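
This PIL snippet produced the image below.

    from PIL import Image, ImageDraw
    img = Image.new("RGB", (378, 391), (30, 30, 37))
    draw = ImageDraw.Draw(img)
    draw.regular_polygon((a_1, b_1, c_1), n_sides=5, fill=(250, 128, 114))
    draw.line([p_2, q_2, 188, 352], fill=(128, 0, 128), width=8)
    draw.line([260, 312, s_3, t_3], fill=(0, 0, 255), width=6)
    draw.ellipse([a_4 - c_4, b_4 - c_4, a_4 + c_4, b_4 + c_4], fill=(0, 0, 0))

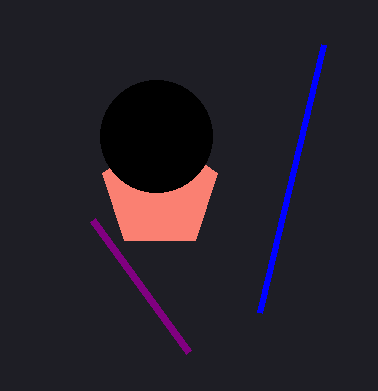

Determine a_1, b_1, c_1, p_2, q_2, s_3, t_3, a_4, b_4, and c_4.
a_1 = 160, b_1 = 192, c_1 = 60, p_2 = 92, q_2 = 220, s_3 = 324, t_3 = 44, a_4 = 156, b_4 = 136, c_4 = 56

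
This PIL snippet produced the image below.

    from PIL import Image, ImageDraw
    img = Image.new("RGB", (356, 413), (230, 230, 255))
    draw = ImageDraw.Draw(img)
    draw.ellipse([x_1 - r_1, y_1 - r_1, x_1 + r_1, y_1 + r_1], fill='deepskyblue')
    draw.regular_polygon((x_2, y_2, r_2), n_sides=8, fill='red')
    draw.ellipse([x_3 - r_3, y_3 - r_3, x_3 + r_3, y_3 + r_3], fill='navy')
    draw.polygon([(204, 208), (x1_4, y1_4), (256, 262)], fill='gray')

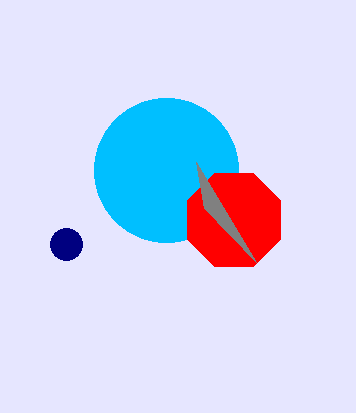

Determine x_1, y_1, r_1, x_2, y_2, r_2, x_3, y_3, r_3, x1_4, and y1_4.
x_1 = 166
y_1 = 170
r_1 = 72
x_2 = 234
y_2 = 220
r_2 = 50
x_3 = 66
y_3 = 244
r_3 = 16
x1_4 = 196
y1_4 = 162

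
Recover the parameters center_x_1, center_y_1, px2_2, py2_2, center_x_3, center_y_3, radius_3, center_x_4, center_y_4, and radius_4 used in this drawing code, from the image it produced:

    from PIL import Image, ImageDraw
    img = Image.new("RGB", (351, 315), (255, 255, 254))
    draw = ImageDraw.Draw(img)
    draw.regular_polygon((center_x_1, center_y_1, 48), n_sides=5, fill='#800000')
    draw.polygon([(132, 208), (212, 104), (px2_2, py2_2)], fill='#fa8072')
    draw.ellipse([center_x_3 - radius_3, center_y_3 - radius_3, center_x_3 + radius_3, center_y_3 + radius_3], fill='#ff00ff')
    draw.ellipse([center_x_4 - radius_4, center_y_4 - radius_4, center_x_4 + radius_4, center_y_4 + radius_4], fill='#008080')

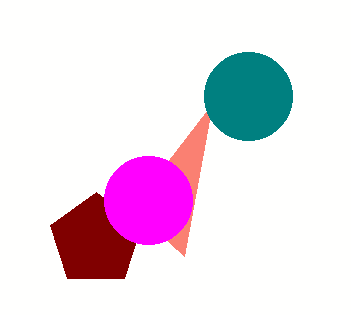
center_x_1 = 96; center_y_1 = 240; px2_2 = 184; py2_2 = 256; center_x_3 = 148; center_y_3 = 200; radius_3 = 44; center_x_4 = 248; center_y_4 = 96; radius_4 = 44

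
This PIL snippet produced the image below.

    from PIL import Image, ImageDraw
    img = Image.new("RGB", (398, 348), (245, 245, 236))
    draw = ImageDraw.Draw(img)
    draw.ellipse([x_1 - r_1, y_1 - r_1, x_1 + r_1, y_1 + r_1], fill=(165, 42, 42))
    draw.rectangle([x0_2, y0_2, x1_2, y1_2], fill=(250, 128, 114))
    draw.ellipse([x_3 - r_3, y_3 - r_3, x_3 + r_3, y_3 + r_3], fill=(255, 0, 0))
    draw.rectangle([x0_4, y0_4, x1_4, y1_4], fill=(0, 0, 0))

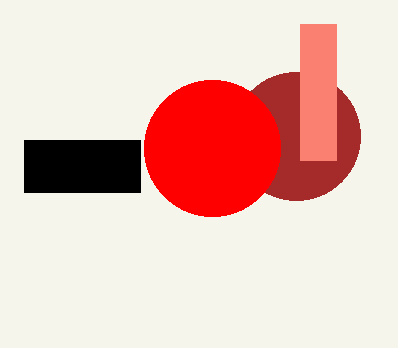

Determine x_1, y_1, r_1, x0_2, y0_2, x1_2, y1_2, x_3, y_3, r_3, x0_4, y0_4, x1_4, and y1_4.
x_1 = 296, y_1 = 136, r_1 = 64, x0_2 = 300, y0_2 = 24, x1_2 = 336, y1_2 = 160, x_3 = 212, y_3 = 148, r_3 = 68, x0_4 = 24, y0_4 = 140, x1_4 = 140, y1_4 = 192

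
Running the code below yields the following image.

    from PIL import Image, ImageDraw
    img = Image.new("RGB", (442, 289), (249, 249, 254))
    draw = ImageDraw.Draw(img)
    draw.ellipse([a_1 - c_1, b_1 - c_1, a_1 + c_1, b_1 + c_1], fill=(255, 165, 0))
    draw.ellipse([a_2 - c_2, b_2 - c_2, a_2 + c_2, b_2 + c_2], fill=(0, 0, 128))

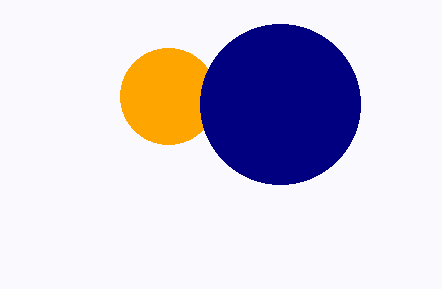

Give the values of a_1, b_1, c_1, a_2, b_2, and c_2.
a_1 = 168
b_1 = 96
c_1 = 48
a_2 = 280
b_2 = 104
c_2 = 80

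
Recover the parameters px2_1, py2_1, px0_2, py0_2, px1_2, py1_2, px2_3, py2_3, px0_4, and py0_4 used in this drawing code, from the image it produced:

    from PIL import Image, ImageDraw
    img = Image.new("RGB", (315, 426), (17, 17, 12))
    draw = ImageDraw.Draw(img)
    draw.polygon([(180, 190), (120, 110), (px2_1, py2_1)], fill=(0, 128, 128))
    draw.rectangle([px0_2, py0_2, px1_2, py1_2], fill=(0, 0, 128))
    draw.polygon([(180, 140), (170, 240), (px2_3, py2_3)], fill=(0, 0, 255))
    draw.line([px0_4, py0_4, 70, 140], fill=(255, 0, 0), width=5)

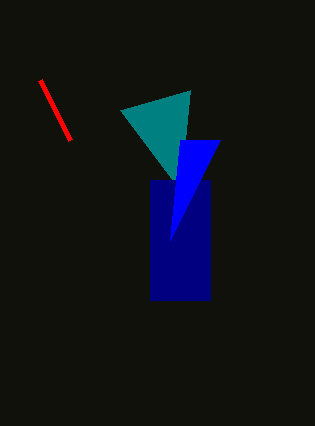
px2_1 = 190; py2_1 = 90; px0_2 = 150; py0_2 = 180; px1_2 = 210; py1_2 = 300; px2_3 = 220; py2_3 = 140; px0_4 = 40; py0_4 = 80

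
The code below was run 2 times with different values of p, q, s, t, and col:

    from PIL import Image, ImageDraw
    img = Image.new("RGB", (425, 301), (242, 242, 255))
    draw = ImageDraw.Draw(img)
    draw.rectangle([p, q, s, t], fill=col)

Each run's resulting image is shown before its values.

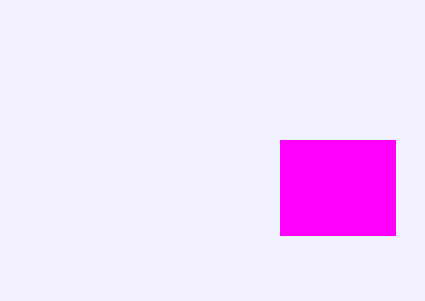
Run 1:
p = 280, q = 140, s = 395, t = 235, col = 'magenta'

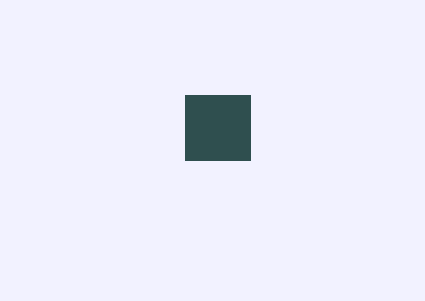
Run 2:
p = 185, q = 95, s = 250, t = 160, col = 'darkslategray'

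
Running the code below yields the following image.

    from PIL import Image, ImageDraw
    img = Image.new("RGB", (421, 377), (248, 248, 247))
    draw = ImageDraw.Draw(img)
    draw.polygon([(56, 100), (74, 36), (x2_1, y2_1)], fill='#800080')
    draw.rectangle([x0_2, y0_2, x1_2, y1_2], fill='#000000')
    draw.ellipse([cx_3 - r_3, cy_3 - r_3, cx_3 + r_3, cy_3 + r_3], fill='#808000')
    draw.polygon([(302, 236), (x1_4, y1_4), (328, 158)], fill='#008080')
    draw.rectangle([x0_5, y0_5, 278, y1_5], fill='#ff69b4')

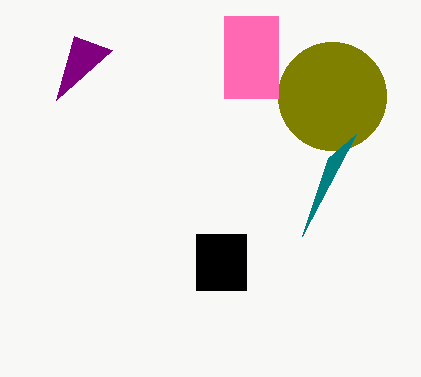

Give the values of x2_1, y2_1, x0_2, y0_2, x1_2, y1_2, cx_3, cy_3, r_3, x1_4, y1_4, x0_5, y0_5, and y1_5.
x2_1 = 112, y2_1 = 50, x0_2 = 196, y0_2 = 234, x1_2 = 246, y1_2 = 290, cx_3 = 332, cy_3 = 96, r_3 = 54, x1_4 = 356, y1_4 = 134, x0_5 = 224, y0_5 = 16, y1_5 = 98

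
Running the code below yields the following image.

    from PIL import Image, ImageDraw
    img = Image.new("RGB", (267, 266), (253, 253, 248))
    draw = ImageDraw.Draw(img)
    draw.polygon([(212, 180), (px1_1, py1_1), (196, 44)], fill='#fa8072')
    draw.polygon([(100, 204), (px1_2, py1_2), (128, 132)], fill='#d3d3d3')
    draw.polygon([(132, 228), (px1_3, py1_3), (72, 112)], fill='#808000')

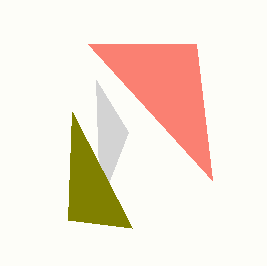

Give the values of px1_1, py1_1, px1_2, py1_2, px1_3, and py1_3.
px1_1 = 88, py1_1 = 44, px1_2 = 96, py1_2 = 80, px1_3 = 68, py1_3 = 220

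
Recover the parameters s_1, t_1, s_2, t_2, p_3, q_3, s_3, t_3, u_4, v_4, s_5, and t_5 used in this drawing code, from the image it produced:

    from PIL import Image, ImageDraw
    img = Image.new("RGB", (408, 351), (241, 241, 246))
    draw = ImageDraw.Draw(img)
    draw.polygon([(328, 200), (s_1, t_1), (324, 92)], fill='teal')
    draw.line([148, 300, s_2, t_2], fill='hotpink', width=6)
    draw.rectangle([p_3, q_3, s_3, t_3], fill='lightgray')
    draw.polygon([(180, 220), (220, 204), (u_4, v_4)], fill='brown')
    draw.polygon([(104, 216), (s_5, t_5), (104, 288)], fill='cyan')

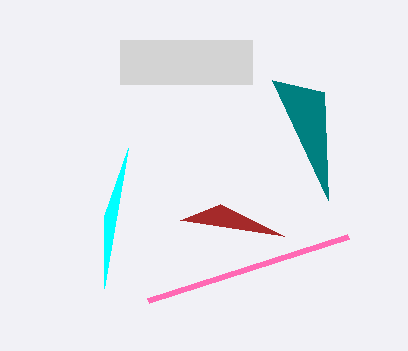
s_1 = 272, t_1 = 80, s_2 = 348, t_2 = 236, p_3 = 120, q_3 = 40, s_3 = 252, t_3 = 84, u_4 = 284, v_4 = 236, s_5 = 128, t_5 = 148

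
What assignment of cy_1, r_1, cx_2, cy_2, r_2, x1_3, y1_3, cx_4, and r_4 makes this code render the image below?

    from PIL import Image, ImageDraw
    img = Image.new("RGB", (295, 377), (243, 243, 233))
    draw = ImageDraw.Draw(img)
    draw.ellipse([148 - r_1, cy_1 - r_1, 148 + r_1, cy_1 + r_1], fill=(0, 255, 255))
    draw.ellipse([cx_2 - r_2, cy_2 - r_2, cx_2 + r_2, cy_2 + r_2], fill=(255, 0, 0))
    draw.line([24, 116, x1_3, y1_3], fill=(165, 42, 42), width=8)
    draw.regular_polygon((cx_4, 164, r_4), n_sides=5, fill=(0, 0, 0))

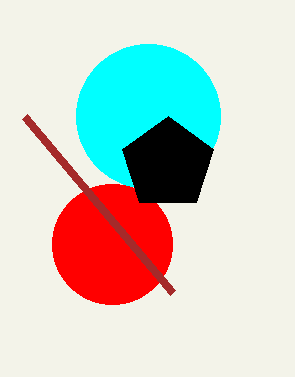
cy_1 = 116, r_1 = 72, cx_2 = 112, cy_2 = 244, r_2 = 60, x1_3 = 172, y1_3 = 292, cx_4 = 168, r_4 = 48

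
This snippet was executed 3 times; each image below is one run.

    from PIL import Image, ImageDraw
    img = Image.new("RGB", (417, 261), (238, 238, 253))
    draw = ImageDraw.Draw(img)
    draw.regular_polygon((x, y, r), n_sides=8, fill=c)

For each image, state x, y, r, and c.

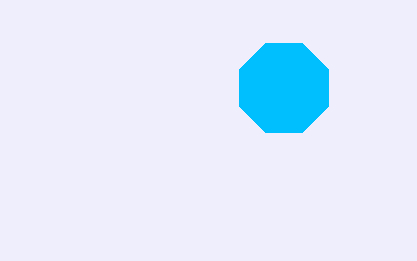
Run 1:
x = 284
y = 88
r = 48
c = 'deepskyblue'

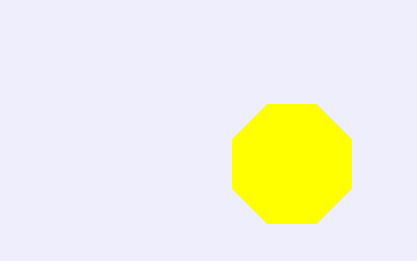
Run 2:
x = 292; y = 164; r = 64; c = 'yellow'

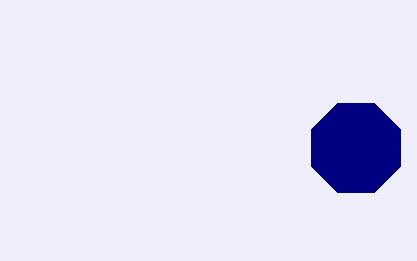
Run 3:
x = 356; y = 148; r = 48; c = 'navy'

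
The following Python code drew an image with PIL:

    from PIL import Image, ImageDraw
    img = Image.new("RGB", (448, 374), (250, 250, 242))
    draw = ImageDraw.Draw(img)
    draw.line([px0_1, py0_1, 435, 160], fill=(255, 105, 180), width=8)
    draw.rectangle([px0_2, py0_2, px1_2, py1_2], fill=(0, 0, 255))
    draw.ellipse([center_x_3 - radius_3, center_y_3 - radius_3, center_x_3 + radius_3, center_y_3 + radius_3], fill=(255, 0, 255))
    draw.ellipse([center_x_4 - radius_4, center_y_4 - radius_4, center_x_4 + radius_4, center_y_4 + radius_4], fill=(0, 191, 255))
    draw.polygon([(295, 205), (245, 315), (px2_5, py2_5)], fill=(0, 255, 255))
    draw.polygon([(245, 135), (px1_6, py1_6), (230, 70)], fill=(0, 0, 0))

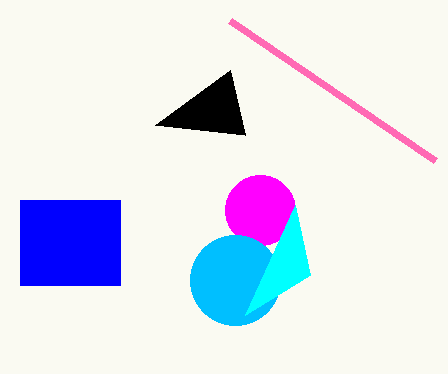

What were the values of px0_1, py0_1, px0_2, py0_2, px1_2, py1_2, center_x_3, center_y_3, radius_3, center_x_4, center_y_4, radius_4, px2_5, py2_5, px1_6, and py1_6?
px0_1 = 230, py0_1 = 20, px0_2 = 20, py0_2 = 200, px1_2 = 120, py1_2 = 285, center_x_3 = 260, center_y_3 = 210, radius_3 = 35, center_x_4 = 235, center_y_4 = 280, radius_4 = 45, px2_5 = 310, py2_5 = 275, px1_6 = 155, py1_6 = 125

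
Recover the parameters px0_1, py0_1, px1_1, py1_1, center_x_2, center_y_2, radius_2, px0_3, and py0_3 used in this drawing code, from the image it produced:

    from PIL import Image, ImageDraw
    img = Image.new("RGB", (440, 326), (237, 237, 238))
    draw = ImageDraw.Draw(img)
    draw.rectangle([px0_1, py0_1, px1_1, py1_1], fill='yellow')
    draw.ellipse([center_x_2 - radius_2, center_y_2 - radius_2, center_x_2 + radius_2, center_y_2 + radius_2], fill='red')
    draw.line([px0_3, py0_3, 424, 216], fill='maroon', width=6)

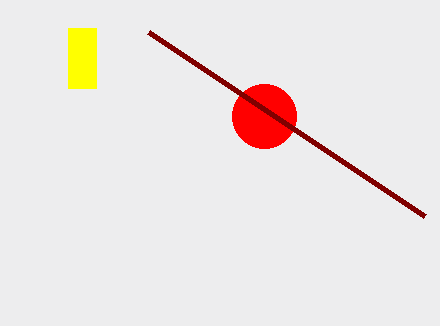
px0_1 = 68; py0_1 = 28; px1_1 = 96; py1_1 = 88; center_x_2 = 264; center_y_2 = 116; radius_2 = 32; px0_3 = 148; py0_3 = 32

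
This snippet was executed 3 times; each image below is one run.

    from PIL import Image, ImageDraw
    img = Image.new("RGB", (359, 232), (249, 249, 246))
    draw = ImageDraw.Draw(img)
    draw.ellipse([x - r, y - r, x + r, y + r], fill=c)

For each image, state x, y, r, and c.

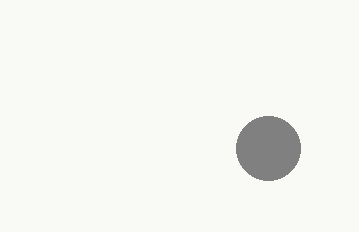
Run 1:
x = 268, y = 148, r = 32, c = 'gray'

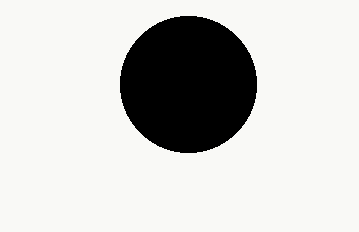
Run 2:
x = 188, y = 84, r = 68, c = 'black'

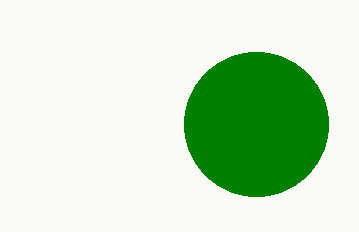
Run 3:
x = 256; y = 124; r = 72; c = 'green'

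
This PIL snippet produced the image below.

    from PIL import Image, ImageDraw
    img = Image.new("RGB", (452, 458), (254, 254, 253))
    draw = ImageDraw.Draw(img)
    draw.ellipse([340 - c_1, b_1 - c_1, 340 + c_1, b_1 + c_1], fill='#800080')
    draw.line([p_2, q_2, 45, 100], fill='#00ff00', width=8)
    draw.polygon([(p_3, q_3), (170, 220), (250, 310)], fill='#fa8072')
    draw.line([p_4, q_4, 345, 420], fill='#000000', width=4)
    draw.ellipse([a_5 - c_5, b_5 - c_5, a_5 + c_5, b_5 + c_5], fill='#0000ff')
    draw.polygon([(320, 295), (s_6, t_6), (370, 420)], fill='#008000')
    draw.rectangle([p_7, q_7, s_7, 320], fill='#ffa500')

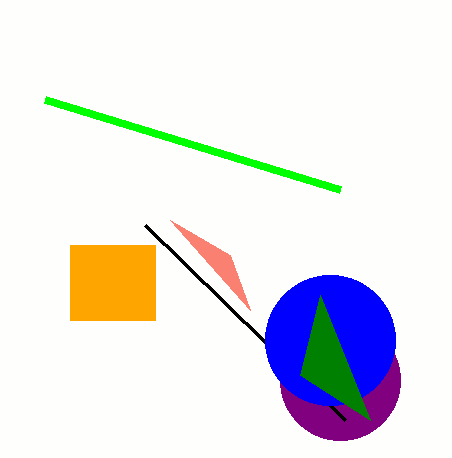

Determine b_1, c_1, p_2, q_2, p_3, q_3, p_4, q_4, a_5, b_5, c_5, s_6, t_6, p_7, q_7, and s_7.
b_1 = 380
c_1 = 60
p_2 = 340
q_2 = 190
p_3 = 230
q_3 = 255
p_4 = 145
q_4 = 225
a_5 = 330
b_5 = 340
c_5 = 65
s_6 = 300
t_6 = 375
p_7 = 70
q_7 = 245
s_7 = 155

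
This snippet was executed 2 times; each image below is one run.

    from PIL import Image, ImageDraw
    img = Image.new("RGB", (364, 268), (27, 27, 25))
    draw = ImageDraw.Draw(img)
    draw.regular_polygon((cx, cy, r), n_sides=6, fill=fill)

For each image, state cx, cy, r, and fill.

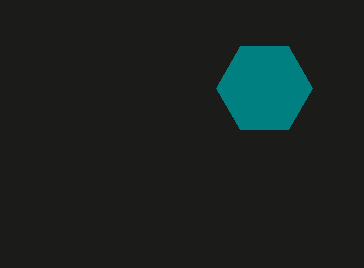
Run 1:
cx = 264, cy = 88, r = 48, fill = 'teal'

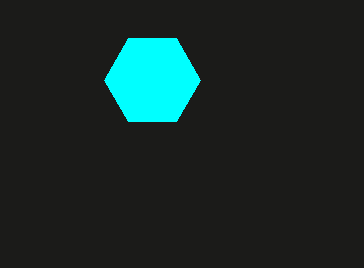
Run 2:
cx = 152; cy = 80; r = 48; fill = 'cyan'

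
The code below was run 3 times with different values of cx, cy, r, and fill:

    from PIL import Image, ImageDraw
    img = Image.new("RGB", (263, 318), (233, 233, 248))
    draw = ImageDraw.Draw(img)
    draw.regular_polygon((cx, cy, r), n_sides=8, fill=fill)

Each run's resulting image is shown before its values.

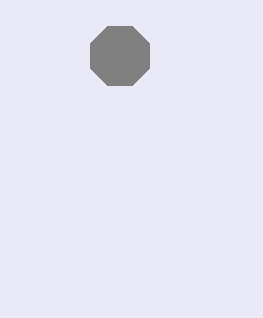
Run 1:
cx = 120, cy = 56, r = 32, fill = 'gray'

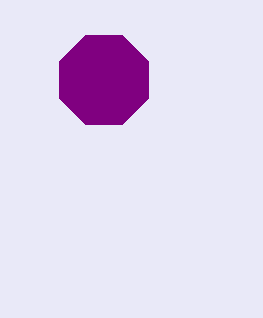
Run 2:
cx = 104
cy = 80
r = 48
fill = 'purple'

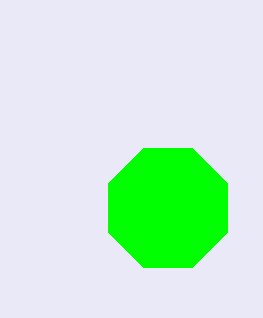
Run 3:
cx = 168
cy = 208
r = 64
fill = 'lime'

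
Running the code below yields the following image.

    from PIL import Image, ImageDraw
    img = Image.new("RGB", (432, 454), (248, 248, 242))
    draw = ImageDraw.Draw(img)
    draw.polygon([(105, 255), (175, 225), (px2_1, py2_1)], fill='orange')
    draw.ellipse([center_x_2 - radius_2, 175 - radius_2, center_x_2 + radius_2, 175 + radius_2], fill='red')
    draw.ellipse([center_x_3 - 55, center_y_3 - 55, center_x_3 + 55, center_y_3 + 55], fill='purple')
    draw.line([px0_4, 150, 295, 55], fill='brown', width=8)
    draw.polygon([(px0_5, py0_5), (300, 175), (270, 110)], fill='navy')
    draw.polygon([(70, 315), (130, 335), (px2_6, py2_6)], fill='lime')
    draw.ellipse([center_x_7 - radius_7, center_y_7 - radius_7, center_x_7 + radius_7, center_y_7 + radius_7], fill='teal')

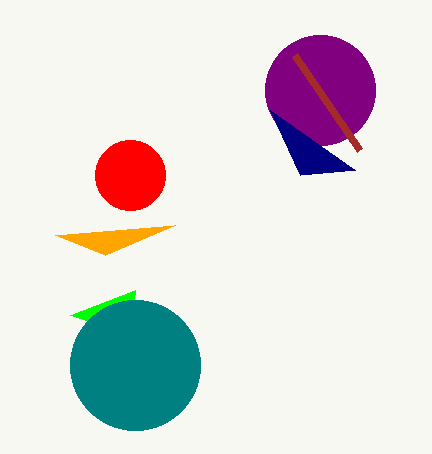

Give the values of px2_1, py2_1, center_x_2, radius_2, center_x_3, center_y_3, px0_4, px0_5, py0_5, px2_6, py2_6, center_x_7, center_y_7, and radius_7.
px2_1 = 55
py2_1 = 235
center_x_2 = 130
radius_2 = 35
center_x_3 = 320
center_y_3 = 90
px0_4 = 360
px0_5 = 355
py0_5 = 170
px2_6 = 135
py2_6 = 290
center_x_7 = 135
center_y_7 = 365
radius_7 = 65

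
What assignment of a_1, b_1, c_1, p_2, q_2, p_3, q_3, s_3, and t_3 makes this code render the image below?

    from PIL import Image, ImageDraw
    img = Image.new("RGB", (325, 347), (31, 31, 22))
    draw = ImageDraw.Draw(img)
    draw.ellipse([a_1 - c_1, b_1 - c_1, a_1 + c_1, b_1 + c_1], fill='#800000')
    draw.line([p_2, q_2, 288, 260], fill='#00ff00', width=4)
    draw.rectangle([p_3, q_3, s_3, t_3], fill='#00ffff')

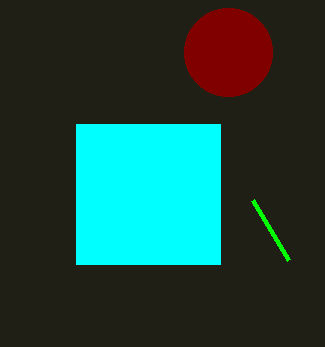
a_1 = 228, b_1 = 52, c_1 = 44, p_2 = 252, q_2 = 200, p_3 = 76, q_3 = 124, s_3 = 220, t_3 = 264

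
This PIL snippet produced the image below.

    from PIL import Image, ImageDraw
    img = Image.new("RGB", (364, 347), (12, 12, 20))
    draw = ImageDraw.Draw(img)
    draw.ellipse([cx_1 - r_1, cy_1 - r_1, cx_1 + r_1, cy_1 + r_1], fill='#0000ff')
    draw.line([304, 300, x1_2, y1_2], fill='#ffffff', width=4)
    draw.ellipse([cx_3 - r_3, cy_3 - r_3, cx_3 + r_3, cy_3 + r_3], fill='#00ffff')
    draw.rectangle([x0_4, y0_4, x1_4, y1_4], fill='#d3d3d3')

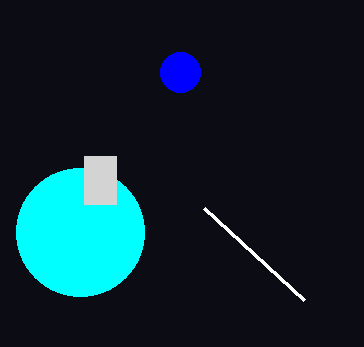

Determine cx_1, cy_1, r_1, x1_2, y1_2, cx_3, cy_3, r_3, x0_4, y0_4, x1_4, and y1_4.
cx_1 = 180
cy_1 = 72
r_1 = 20
x1_2 = 204
y1_2 = 208
cx_3 = 80
cy_3 = 232
r_3 = 64
x0_4 = 84
y0_4 = 156
x1_4 = 116
y1_4 = 204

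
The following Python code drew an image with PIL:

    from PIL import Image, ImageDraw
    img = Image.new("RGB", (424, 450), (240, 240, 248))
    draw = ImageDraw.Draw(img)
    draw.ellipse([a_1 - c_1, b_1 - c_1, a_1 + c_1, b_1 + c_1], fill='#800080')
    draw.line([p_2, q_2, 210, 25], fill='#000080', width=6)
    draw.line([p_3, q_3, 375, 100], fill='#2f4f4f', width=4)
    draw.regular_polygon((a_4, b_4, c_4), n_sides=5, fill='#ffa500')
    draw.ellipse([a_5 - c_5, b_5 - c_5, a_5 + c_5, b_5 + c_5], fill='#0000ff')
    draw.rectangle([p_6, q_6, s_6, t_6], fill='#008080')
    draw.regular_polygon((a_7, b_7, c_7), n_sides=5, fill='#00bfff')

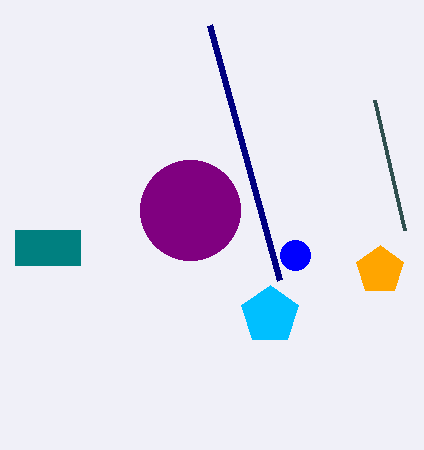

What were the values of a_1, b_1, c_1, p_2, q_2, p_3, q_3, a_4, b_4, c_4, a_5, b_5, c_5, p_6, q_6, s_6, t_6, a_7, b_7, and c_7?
a_1 = 190
b_1 = 210
c_1 = 50
p_2 = 280
q_2 = 280
p_3 = 405
q_3 = 230
a_4 = 380
b_4 = 270
c_4 = 25
a_5 = 295
b_5 = 255
c_5 = 15
p_6 = 15
q_6 = 230
s_6 = 80
t_6 = 265
a_7 = 270
b_7 = 315
c_7 = 30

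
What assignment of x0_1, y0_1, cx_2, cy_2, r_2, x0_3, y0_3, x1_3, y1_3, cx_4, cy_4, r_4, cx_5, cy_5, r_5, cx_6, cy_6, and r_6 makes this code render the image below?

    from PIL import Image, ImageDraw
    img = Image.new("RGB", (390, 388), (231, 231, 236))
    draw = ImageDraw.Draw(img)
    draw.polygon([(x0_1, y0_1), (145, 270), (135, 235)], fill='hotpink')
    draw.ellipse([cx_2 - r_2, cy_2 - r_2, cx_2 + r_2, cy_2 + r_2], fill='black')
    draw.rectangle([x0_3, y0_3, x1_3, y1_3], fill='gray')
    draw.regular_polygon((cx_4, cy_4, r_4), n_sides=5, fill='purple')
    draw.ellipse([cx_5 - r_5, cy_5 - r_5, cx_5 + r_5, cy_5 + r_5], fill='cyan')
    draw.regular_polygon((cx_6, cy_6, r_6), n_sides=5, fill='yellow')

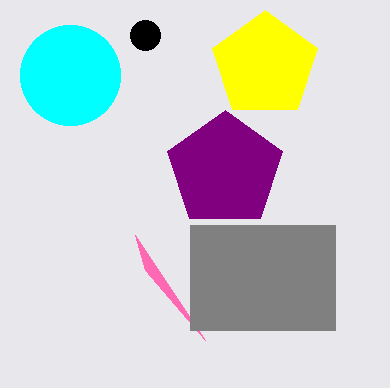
x0_1 = 205; y0_1 = 340; cx_2 = 145; cy_2 = 35; r_2 = 15; x0_3 = 190; y0_3 = 225; x1_3 = 335; y1_3 = 330; cx_4 = 225; cy_4 = 170; r_4 = 60; cx_5 = 70; cy_5 = 75; r_5 = 50; cx_6 = 265; cy_6 = 65; r_6 = 55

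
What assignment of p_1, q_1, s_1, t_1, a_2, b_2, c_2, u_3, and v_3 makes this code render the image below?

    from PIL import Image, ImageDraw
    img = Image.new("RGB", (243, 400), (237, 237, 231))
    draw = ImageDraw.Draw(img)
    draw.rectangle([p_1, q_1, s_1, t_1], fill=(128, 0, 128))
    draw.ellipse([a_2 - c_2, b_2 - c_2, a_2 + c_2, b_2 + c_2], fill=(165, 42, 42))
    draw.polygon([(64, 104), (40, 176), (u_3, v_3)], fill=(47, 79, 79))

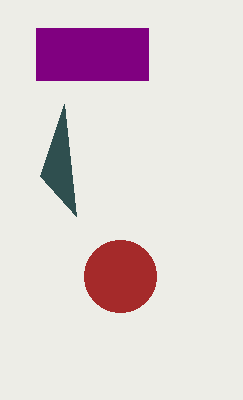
p_1 = 36
q_1 = 28
s_1 = 148
t_1 = 80
a_2 = 120
b_2 = 276
c_2 = 36
u_3 = 76
v_3 = 216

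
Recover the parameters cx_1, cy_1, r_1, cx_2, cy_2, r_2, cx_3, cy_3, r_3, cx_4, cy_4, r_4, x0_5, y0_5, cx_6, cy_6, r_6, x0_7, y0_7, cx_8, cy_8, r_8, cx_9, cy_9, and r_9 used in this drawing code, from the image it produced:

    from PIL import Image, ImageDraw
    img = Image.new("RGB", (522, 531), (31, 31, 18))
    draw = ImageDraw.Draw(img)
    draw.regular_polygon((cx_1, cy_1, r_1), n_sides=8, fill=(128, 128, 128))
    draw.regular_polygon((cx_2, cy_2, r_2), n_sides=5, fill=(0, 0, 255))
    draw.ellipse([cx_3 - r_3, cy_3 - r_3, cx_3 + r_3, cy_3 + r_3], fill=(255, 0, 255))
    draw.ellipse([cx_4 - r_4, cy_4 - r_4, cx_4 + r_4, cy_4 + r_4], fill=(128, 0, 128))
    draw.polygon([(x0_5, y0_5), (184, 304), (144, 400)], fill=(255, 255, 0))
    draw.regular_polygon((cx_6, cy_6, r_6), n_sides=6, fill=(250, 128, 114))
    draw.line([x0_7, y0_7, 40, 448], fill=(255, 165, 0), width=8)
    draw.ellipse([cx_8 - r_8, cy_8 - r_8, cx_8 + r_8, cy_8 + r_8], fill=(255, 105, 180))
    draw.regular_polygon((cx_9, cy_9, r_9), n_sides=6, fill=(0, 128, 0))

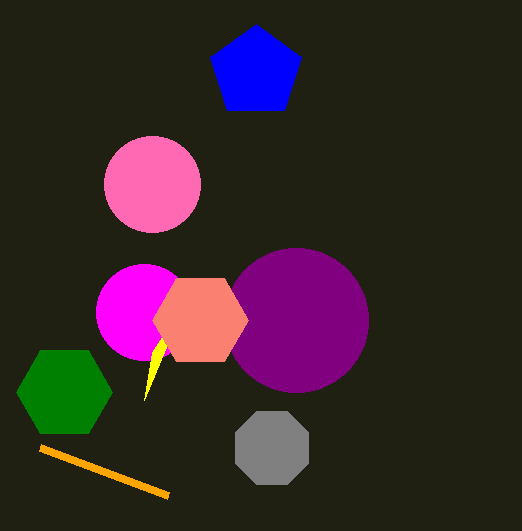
cx_1 = 272
cy_1 = 448
r_1 = 40
cx_2 = 256
cy_2 = 72
r_2 = 48
cx_3 = 144
cy_3 = 312
r_3 = 48
cx_4 = 296
cy_4 = 320
r_4 = 72
x0_5 = 152
y0_5 = 352
cx_6 = 200
cy_6 = 320
r_6 = 48
x0_7 = 168
y0_7 = 496
cx_8 = 152
cy_8 = 184
r_8 = 48
cx_9 = 64
cy_9 = 392
r_9 = 48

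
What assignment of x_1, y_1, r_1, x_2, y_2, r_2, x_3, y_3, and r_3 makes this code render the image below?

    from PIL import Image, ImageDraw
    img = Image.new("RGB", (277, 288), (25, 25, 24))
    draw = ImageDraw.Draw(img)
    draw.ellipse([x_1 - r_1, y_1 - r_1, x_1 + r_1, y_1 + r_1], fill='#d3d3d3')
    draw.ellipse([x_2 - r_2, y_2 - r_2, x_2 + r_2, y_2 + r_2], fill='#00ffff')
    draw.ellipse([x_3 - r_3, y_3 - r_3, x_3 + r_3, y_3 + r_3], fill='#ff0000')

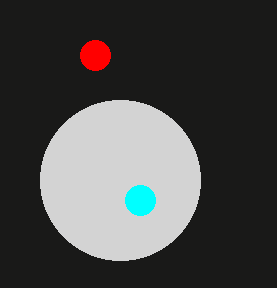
x_1 = 120, y_1 = 180, r_1 = 80, x_2 = 140, y_2 = 200, r_2 = 15, x_3 = 95, y_3 = 55, r_3 = 15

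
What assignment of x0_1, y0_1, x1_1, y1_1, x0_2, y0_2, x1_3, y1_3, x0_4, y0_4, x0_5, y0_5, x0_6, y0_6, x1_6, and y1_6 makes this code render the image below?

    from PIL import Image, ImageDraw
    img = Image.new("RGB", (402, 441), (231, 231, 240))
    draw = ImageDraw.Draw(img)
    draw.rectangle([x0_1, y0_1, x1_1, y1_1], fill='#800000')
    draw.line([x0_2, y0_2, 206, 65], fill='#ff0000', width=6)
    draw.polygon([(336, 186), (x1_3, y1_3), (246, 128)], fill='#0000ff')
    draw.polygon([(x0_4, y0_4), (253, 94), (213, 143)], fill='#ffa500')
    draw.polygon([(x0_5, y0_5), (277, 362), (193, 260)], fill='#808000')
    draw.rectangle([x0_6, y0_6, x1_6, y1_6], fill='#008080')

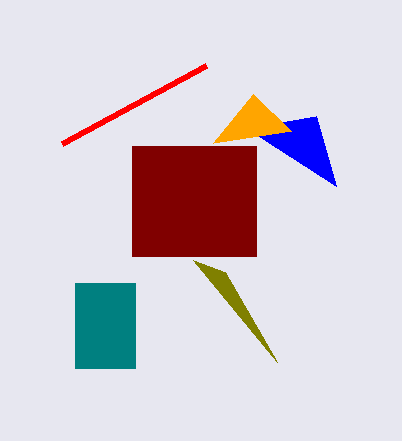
x0_1 = 132; y0_1 = 146; x1_1 = 256; y1_1 = 256; x0_2 = 62; y0_2 = 143; x1_3 = 316; y1_3 = 116; x0_4 = 291; y0_4 = 131; x0_5 = 225; y0_5 = 272; x0_6 = 75; y0_6 = 283; x1_6 = 135; y1_6 = 368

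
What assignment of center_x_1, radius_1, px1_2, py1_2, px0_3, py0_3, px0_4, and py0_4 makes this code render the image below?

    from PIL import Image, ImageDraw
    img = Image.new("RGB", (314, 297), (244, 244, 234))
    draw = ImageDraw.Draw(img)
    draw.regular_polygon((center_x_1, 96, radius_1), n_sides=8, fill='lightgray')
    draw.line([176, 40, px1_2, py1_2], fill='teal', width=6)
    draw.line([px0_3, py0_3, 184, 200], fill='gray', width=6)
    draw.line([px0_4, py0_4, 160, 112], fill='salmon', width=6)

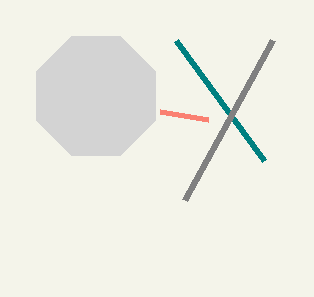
center_x_1 = 96
radius_1 = 64
px1_2 = 264
py1_2 = 160
px0_3 = 272
py0_3 = 40
px0_4 = 208
py0_4 = 120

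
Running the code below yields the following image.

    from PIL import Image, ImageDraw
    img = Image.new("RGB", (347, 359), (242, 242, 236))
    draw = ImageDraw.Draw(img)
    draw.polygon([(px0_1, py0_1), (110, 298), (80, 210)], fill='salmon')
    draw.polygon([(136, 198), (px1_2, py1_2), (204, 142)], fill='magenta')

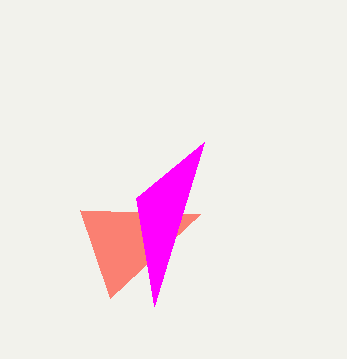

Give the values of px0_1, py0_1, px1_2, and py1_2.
px0_1 = 200; py0_1 = 214; px1_2 = 154; py1_2 = 306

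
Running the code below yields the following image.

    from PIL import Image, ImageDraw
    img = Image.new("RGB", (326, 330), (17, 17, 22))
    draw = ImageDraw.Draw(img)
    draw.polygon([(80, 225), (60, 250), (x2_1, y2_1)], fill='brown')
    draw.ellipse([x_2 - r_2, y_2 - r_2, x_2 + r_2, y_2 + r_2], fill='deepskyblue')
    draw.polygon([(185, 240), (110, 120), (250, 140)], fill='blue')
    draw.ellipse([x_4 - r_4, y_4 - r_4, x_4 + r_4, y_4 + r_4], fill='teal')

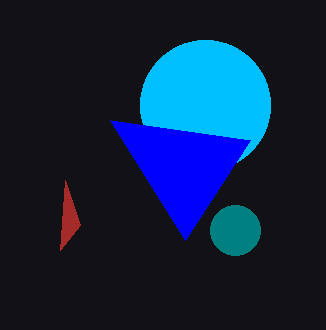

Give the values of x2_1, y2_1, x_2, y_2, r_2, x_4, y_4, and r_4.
x2_1 = 65; y2_1 = 180; x_2 = 205; y_2 = 105; r_2 = 65; x_4 = 235; y_4 = 230; r_4 = 25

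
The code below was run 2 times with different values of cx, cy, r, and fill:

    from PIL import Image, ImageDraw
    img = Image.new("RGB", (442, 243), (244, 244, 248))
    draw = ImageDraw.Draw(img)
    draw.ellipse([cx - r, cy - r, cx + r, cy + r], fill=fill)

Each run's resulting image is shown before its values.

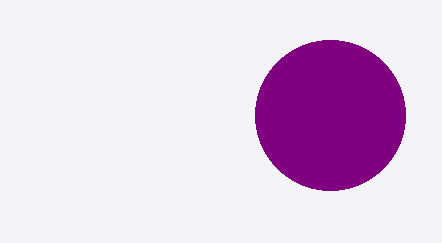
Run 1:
cx = 330
cy = 115
r = 75
fill = 'purple'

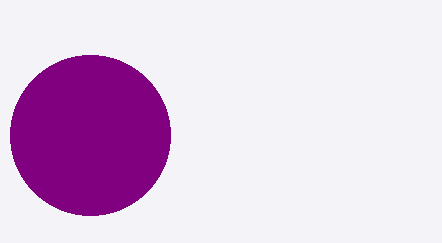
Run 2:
cx = 90, cy = 135, r = 80, fill = 'purple'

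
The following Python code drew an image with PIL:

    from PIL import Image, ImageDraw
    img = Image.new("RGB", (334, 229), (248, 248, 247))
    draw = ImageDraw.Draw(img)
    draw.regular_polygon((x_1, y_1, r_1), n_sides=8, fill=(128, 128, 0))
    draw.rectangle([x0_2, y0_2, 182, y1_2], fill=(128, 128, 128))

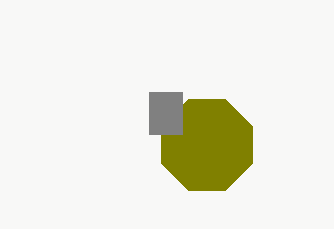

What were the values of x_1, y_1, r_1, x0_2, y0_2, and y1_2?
x_1 = 207; y_1 = 145; r_1 = 49; x0_2 = 149; y0_2 = 92; y1_2 = 134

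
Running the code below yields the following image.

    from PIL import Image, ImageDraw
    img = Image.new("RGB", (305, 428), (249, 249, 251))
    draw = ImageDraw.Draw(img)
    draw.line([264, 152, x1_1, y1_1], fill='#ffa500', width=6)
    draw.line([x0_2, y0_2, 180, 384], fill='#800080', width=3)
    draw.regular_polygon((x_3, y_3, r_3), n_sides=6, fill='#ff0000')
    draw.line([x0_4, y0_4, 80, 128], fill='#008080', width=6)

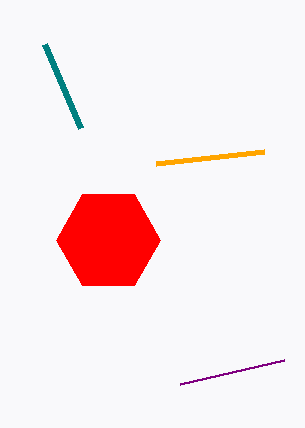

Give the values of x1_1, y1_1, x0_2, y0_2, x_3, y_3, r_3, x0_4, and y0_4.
x1_1 = 156, y1_1 = 164, x0_2 = 284, y0_2 = 360, x_3 = 108, y_3 = 240, r_3 = 52, x0_4 = 44, y0_4 = 44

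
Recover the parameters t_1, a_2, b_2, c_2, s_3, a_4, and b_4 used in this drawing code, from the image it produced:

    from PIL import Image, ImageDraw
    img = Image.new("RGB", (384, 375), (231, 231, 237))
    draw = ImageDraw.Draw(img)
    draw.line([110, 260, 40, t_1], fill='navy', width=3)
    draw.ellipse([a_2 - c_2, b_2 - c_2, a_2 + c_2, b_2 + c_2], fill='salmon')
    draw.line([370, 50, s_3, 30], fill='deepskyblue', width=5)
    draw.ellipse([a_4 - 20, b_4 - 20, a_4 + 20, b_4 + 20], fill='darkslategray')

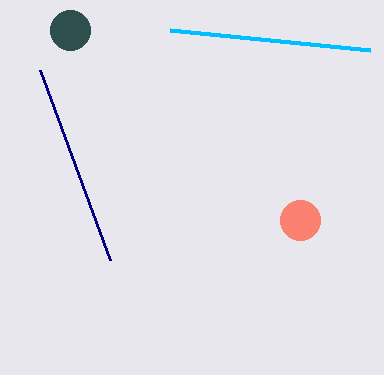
t_1 = 70; a_2 = 300; b_2 = 220; c_2 = 20; s_3 = 170; a_4 = 70; b_4 = 30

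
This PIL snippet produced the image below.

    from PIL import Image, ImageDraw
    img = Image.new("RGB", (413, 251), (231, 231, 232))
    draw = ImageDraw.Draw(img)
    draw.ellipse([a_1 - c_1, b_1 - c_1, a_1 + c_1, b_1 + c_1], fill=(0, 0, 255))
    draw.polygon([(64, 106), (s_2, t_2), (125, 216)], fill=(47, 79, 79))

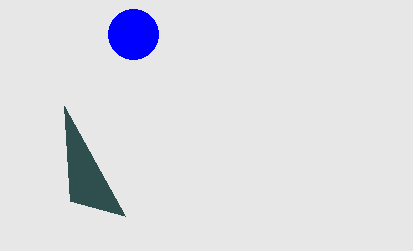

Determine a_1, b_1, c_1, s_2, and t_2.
a_1 = 133, b_1 = 34, c_1 = 25, s_2 = 70, t_2 = 201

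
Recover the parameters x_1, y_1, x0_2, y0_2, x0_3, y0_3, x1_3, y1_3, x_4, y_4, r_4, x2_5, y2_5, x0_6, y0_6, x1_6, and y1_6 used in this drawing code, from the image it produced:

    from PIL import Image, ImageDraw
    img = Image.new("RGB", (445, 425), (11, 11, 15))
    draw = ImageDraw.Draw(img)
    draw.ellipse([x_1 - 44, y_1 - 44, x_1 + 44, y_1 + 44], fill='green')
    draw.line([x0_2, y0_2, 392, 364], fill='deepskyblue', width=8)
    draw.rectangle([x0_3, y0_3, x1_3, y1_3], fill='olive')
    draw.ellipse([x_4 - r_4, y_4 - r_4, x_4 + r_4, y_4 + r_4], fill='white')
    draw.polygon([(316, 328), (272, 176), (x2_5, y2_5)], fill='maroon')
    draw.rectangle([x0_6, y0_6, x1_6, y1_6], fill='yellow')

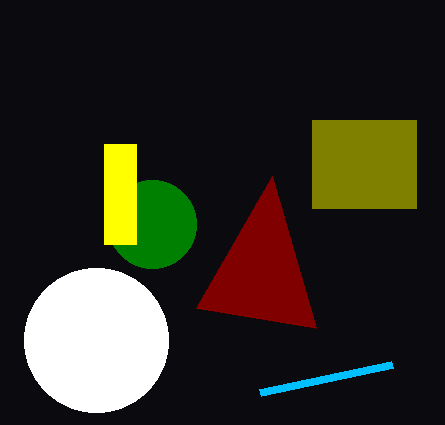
x_1 = 152
y_1 = 224
x0_2 = 260
y0_2 = 392
x0_3 = 312
y0_3 = 120
x1_3 = 416
y1_3 = 208
x_4 = 96
y_4 = 340
r_4 = 72
x2_5 = 196
y2_5 = 308
x0_6 = 104
y0_6 = 144
x1_6 = 136
y1_6 = 244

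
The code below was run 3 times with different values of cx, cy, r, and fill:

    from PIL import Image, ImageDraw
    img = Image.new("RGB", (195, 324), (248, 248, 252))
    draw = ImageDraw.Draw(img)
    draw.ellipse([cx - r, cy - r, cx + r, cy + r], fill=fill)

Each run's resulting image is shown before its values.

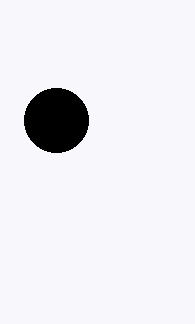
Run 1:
cx = 56, cy = 120, r = 32, fill = 'black'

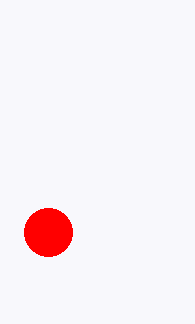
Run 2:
cx = 48
cy = 232
r = 24
fill = 'red'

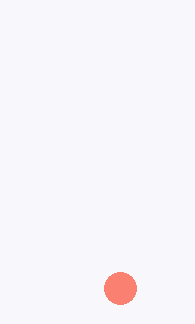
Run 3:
cx = 120
cy = 288
r = 16
fill = 'salmon'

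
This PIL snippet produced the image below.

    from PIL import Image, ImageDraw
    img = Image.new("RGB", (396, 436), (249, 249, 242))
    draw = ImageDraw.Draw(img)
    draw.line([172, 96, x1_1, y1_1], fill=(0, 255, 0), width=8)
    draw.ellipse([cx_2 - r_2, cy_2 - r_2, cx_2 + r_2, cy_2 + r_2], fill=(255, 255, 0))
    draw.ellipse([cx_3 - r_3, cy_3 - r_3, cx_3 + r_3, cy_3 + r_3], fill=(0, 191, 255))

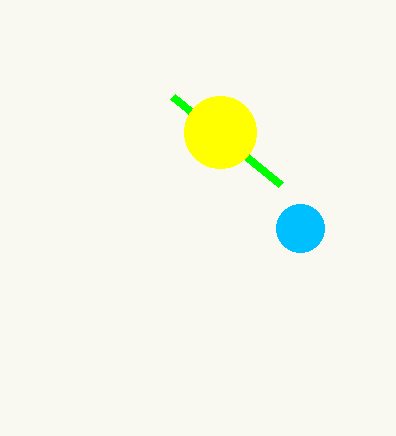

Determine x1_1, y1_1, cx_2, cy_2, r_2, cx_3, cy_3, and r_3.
x1_1 = 280, y1_1 = 184, cx_2 = 220, cy_2 = 132, r_2 = 36, cx_3 = 300, cy_3 = 228, r_3 = 24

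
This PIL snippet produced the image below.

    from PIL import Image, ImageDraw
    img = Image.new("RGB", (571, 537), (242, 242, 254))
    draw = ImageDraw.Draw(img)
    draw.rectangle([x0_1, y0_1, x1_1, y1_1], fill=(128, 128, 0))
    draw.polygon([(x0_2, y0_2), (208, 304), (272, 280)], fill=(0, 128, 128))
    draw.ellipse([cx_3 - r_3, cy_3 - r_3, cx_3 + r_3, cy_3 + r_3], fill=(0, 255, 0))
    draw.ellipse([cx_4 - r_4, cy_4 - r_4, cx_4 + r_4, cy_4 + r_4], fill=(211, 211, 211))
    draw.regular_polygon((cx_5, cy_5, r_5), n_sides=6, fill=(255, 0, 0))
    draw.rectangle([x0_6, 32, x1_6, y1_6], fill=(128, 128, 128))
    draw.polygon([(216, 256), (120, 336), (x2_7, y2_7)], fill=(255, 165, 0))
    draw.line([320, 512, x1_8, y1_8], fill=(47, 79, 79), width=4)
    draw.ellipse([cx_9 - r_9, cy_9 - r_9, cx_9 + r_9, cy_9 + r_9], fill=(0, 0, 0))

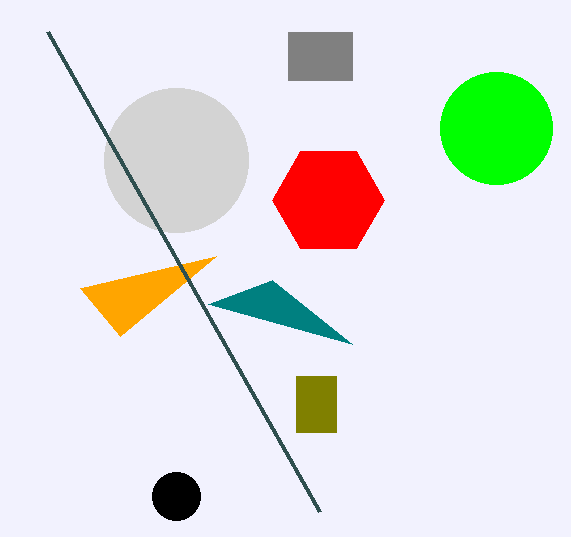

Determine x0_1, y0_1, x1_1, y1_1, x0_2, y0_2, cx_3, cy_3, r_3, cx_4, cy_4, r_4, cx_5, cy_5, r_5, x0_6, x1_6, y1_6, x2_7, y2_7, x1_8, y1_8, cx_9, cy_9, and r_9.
x0_1 = 296, y0_1 = 376, x1_1 = 336, y1_1 = 432, x0_2 = 352, y0_2 = 344, cx_3 = 496, cy_3 = 128, r_3 = 56, cx_4 = 176, cy_4 = 160, r_4 = 72, cx_5 = 328, cy_5 = 200, r_5 = 56, x0_6 = 288, x1_6 = 352, y1_6 = 80, x2_7 = 80, y2_7 = 288, x1_8 = 48, y1_8 = 32, cx_9 = 176, cy_9 = 496, r_9 = 24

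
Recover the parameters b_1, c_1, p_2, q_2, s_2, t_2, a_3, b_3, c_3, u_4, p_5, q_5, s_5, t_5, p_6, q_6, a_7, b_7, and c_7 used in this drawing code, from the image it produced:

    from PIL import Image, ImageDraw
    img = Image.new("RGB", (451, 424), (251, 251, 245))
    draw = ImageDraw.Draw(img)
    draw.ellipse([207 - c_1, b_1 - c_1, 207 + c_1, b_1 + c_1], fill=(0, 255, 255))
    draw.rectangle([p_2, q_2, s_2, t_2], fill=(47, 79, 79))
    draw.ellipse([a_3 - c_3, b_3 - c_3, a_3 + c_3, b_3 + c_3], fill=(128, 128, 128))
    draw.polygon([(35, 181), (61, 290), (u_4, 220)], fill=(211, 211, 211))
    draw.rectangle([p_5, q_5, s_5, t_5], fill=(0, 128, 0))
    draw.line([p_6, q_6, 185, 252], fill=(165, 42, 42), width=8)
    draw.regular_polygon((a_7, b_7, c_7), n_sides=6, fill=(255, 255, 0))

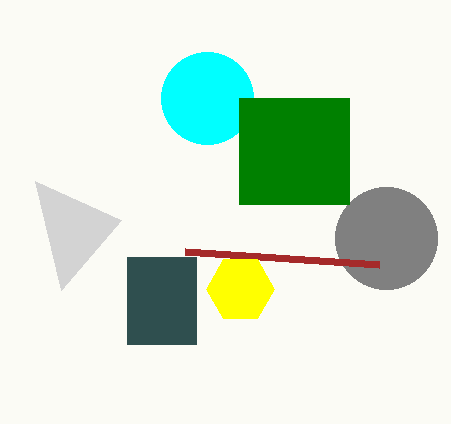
b_1 = 98, c_1 = 46, p_2 = 127, q_2 = 257, s_2 = 196, t_2 = 344, a_3 = 386, b_3 = 238, c_3 = 51, u_4 = 121, p_5 = 239, q_5 = 98, s_5 = 349, t_5 = 204, p_6 = 379, q_6 = 265, a_7 = 240, b_7 = 289, c_7 = 34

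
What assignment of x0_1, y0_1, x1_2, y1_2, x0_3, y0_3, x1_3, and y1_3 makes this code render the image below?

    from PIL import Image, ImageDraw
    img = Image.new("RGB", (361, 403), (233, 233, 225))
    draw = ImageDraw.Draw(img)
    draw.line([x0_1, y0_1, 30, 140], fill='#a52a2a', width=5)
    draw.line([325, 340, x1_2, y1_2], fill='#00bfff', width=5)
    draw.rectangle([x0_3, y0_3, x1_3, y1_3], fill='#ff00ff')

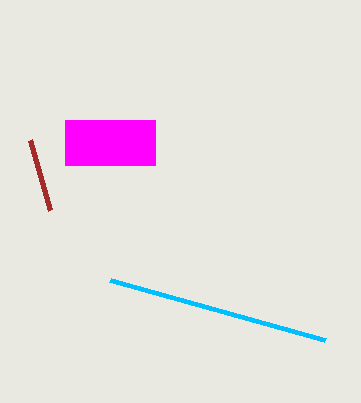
x0_1 = 50, y0_1 = 210, x1_2 = 110, y1_2 = 280, x0_3 = 65, y0_3 = 120, x1_3 = 155, y1_3 = 165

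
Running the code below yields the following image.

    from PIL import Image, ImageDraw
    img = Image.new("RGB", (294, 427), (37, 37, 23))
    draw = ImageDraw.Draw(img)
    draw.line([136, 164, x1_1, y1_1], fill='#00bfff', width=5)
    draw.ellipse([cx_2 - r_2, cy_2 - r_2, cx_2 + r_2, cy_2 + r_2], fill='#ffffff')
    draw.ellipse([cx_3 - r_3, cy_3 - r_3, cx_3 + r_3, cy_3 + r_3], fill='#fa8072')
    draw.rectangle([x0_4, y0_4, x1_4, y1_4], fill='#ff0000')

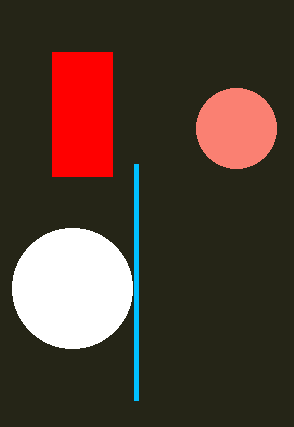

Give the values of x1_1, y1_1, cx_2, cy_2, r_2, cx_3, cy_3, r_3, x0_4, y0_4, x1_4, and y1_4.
x1_1 = 136
y1_1 = 400
cx_2 = 72
cy_2 = 288
r_2 = 60
cx_3 = 236
cy_3 = 128
r_3 = 40
x0_4 = 52
y0_4 = 52
x1_4 = 112
y1_4 = 176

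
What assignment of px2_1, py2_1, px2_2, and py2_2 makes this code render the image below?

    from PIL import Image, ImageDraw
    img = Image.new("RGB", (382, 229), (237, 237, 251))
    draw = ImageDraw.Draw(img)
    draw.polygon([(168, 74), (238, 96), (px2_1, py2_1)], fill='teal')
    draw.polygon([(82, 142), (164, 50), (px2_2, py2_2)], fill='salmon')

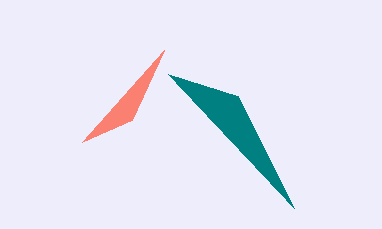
px2_1 = 294
py2_1 = 208
px2_2 = 132
py2_2 = 120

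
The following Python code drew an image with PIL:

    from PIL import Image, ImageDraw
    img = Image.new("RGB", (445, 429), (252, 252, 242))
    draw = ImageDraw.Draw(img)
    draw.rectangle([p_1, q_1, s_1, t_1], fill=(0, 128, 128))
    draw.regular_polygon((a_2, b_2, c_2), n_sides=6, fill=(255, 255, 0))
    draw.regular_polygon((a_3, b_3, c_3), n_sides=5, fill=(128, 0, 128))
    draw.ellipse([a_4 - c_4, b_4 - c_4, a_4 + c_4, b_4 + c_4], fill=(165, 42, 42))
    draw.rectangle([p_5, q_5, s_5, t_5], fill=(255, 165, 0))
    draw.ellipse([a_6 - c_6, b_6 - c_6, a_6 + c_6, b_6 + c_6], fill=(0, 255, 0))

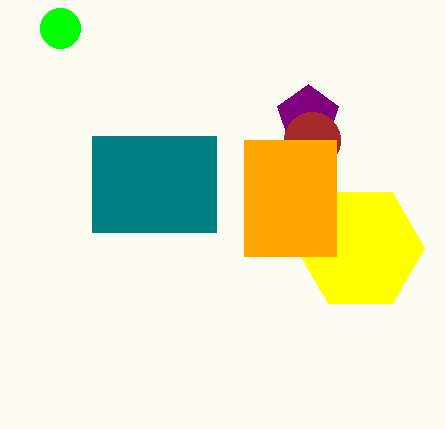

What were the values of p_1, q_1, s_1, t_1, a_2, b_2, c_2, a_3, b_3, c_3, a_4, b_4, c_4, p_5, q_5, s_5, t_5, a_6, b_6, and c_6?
p_1 = 92
q_1 = 136
s_1 = 216
t_1 = 232
a_2 = 360
b_2 = 248
c_2 = 64
a_3 = 308
b_3 = 116
c_3 = 32
a_4 = 312
b_4 = 140
c_4 = 28
p_5 = 244
q_5 = 140
s_5 = 336
t_5 = 256
a_6 = 60
b_6 = 28
c_6 = 20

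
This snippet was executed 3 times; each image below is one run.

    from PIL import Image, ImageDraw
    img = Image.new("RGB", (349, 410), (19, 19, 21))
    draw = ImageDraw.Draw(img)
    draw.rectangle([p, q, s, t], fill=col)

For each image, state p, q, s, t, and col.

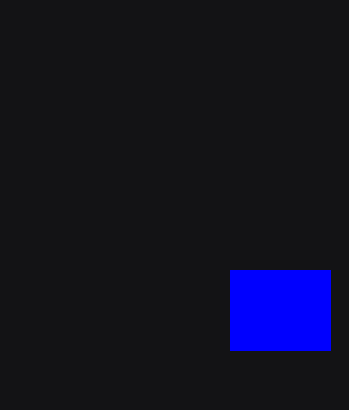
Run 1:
p = 230, q = 270, s = 330, t = 350, col = 'blue'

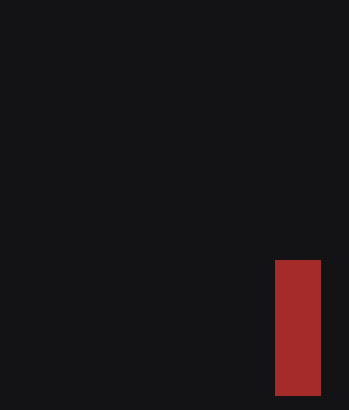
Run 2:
p = 275
q = 260
s = 320
t = 395
col = 'brown'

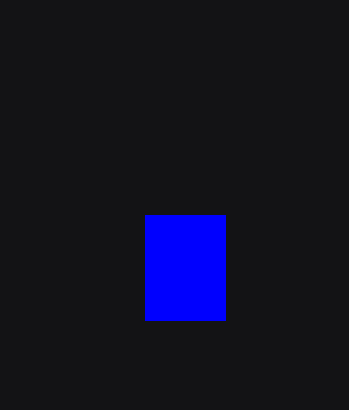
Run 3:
p = 145; q = 215; s = 225; t = 320; col = 'blue'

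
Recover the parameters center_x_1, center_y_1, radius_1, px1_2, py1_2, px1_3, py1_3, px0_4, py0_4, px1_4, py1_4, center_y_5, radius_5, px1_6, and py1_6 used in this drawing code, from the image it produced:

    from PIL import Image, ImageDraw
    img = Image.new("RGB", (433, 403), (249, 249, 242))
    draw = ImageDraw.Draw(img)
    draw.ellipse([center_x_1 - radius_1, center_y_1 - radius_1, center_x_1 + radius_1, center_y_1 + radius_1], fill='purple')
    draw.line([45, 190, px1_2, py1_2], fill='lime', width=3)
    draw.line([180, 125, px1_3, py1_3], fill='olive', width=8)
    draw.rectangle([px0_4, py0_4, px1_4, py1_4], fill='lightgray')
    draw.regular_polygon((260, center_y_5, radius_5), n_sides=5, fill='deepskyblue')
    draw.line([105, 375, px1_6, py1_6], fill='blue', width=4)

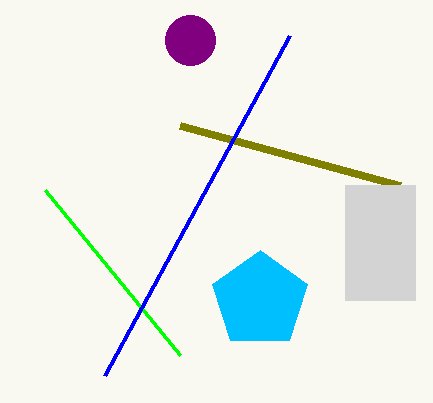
center_x_1 = 190, center_y_1 = 40, radius_1 = 25, px1_2 = 180, py1_2 = 355, px1_3 = 400, py1_3 = 185, px0_4 = 345, py0_4 = 185, px1_4 = 415, py1_4 = 300, center_y_5 = 300, radius_5 = 50, px1_6 = 290, py1_6 = 35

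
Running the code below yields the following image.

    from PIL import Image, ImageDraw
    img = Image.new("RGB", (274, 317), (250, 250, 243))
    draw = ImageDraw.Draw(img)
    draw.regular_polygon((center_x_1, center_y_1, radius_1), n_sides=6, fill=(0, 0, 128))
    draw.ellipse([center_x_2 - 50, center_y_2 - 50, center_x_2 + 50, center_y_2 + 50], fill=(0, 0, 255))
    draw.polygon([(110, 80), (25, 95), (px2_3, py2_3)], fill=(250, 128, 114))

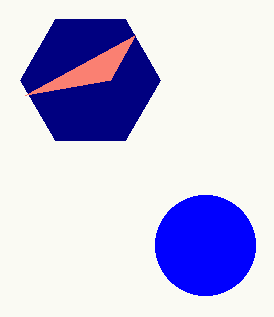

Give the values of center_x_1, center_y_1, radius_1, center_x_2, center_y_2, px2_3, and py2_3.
center_x_1 = 90, center_y_1 = 80, radius_1 = 70, center_x_2 = 205, center_y_2 = 245, px2_3 = 135, py2_3 = 35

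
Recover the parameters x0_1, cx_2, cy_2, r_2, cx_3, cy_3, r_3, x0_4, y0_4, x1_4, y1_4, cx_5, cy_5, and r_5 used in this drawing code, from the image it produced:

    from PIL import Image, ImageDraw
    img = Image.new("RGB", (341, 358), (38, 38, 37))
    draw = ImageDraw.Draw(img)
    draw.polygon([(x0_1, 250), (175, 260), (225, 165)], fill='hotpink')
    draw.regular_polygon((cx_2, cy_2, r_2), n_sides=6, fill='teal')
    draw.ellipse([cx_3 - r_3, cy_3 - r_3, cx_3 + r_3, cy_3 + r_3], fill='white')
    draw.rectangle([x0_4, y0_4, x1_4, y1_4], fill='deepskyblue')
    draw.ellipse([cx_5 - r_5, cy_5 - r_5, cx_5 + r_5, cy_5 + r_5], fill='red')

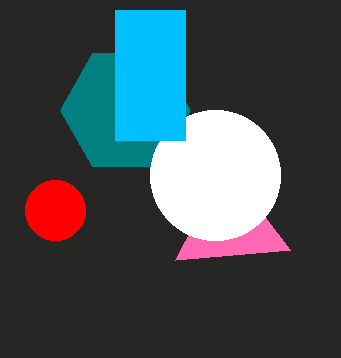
x0_1 = 290; cx_2 = 125; cy_2 = 110; r_2 = 65; cx_3 = 215; cy_3 = 175; r_3 = 65; x0_4 = 115; y0_4 = 10; x1_4 = 185; y1_4 = 140; cx_5 = 55; cy_5 = 210; r_5 = 30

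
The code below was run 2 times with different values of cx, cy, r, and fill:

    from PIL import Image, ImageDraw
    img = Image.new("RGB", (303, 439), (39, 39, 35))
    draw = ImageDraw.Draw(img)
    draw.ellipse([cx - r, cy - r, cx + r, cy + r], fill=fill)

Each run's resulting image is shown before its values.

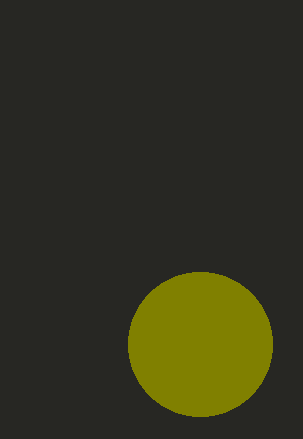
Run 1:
cx = 200, cy = 344, r = 72, fill = 'olive'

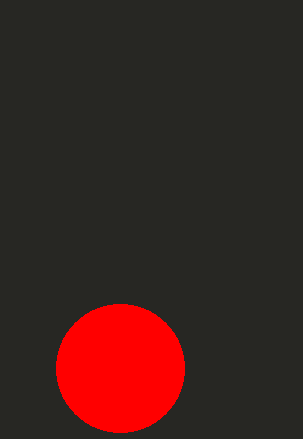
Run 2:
cx = 120
cy = 368
r = 64
fill = 'red'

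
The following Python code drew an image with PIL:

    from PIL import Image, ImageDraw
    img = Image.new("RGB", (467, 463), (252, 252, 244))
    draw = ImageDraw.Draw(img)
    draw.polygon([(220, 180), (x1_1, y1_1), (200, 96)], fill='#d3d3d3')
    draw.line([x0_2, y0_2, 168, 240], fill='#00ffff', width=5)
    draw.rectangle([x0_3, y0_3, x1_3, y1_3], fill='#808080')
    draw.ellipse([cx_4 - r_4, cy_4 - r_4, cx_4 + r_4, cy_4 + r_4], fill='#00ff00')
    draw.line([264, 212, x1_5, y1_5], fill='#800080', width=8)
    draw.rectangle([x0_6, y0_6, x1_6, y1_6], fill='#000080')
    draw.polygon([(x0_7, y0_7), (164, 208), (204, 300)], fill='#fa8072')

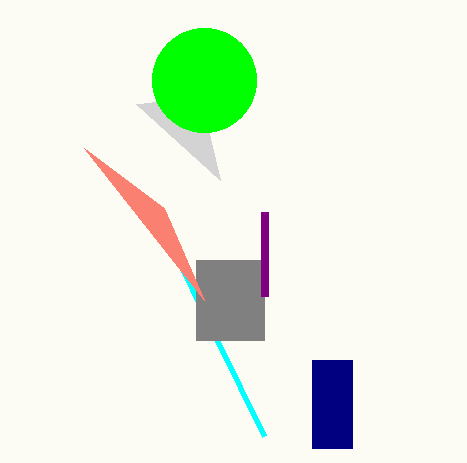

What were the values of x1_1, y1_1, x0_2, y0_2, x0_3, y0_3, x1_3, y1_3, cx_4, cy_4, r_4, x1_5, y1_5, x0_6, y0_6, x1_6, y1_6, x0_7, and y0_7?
x1_1 = 136
y1_1 = 104
x0_2 = 264
y0_2 = 436
x0_3 = 196
y0_3 = 260
x1_3 = 264
y1_3 = 340
cx_4 = 204
cy_4 = 80
r_4 = 52
x1_5 = 264
y1_5 = 296
x0_6 = 312
y0_6 = 360
x1_6 = 352
y1_6 = 448
x0_7 = 84
y0_7 = 148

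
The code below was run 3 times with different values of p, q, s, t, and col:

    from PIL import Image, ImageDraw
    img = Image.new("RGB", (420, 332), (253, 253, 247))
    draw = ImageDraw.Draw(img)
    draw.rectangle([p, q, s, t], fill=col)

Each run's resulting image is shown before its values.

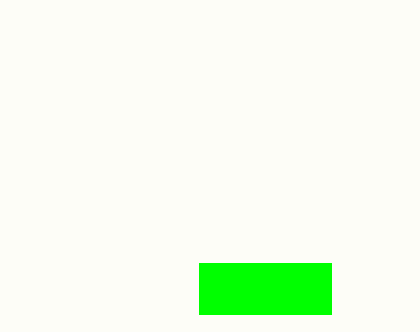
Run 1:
p = 199, q = 263, s = 331, t = 314, col = 'lime'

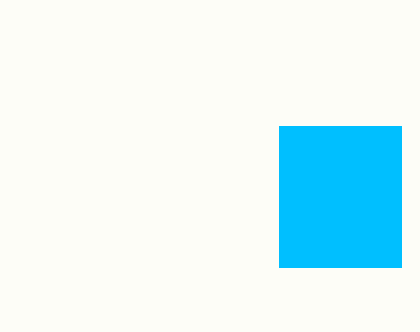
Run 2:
p = 279, q = 126, s = 401, t = 267, col = 'deepskyblue'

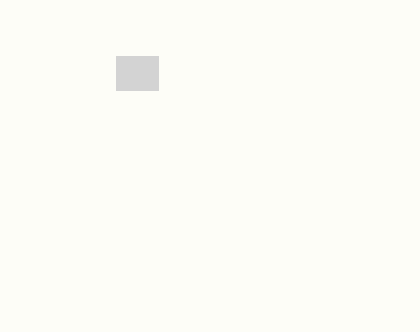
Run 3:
p = 116; q = 56; s = 158; t = 90; col = 'lightgray'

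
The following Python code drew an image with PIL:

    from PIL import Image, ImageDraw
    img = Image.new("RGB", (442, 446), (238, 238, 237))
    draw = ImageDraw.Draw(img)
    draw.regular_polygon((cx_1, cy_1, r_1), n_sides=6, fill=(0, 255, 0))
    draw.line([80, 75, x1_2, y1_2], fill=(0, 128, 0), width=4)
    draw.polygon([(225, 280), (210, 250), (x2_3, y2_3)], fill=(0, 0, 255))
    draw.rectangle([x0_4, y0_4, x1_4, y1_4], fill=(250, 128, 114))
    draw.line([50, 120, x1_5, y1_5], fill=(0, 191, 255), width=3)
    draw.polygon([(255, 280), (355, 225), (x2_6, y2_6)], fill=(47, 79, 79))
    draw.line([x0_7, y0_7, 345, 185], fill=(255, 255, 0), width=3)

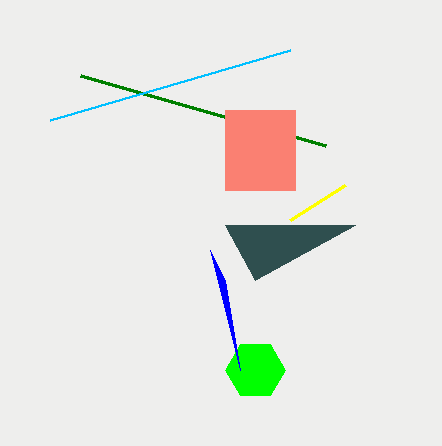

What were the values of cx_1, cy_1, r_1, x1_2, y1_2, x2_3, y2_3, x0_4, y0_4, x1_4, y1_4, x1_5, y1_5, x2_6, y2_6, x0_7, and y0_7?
cx_1 = 255
cy_1 = 370
r_1 = 30
x1_2 = 325
y1_2 = 145
x2_3 = 240
y2_3 = 370
x0_4 = 225
y0_4 = 110
x1_4 = 295
y1_4 = 190
x1_5 = 290
y1_5 = 50
x2_6 = 225
y2_6 = 225
x0_7 = 290
y0_7 = 220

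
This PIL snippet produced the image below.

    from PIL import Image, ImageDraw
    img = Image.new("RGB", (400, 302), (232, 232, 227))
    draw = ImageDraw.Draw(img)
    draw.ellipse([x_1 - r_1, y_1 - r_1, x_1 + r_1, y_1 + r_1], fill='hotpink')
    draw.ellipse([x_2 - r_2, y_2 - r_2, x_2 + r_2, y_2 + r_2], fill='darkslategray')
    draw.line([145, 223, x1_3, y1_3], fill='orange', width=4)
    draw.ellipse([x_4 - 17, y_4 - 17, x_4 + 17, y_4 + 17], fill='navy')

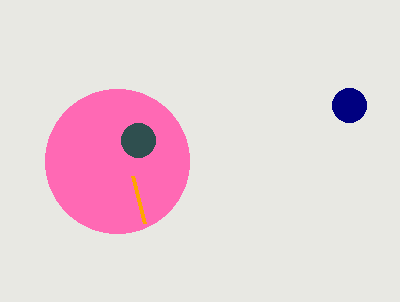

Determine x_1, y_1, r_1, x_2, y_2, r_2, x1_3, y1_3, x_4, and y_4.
x_1 = 117; y_1 = 161; r_1 = 72; x_2 = 138; y_2 = 140; r_2 = 17; x1_3 = 133; y1_3 = 176; x_4 = 349; y_4 = 105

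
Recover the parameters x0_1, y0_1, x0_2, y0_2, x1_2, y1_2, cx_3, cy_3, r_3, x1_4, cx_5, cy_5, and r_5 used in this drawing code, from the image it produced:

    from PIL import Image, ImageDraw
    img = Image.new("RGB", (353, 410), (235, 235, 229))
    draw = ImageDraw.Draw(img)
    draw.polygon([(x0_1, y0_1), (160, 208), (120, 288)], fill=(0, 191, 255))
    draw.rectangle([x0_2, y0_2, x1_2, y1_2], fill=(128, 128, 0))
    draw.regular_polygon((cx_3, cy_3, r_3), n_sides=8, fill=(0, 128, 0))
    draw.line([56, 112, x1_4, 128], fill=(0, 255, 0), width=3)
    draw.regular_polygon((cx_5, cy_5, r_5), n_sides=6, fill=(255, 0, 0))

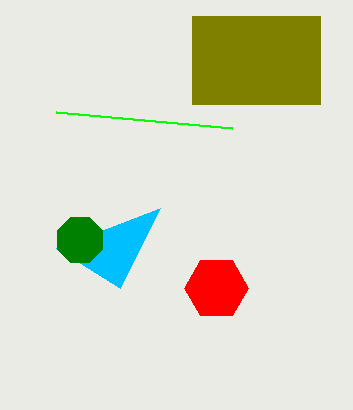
x0_1 = 56, y0_1 = 248, x0_2 = 192, y0_2 = 16, x1_2 = 320, y1_2 = 104, cx_3 = 80, cy_3 = 240, r_3 = 24, x1_4 = 232, cx_5 = 216, cy_5 = 288, r_5 = 32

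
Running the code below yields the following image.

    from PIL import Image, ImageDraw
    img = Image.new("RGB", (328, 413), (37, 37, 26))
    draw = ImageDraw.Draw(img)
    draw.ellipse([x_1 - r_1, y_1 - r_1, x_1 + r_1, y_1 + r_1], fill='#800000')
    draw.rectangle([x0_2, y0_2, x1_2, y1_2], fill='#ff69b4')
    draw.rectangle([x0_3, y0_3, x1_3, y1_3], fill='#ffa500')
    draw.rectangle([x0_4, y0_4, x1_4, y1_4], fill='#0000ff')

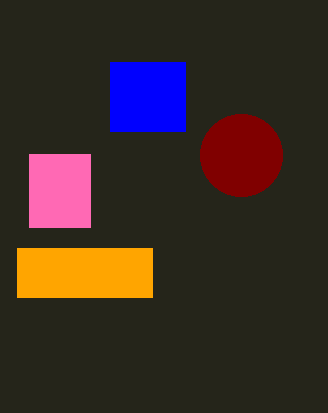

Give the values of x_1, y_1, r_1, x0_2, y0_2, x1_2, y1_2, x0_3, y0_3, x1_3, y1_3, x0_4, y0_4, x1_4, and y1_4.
x_1 = 241
y_1 = 155
r_1 = 41
x0_2 = 29
y0_2 = 154
x1_2 = 90
y1_2 = 227
x0_3 = 17
y0_3 = 248
x1_3 = 152
y1_3 = 297
x0_4 = 110
y0_4 = 62
x1_4 = 185
y1_4 = 131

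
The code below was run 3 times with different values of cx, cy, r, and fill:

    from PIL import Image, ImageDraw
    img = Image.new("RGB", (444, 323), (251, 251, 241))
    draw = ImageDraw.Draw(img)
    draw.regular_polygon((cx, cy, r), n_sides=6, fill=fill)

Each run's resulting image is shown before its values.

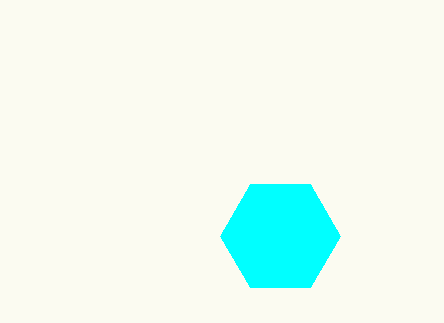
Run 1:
cx = 280
cy = 236
r = 60
fill = 'cyan'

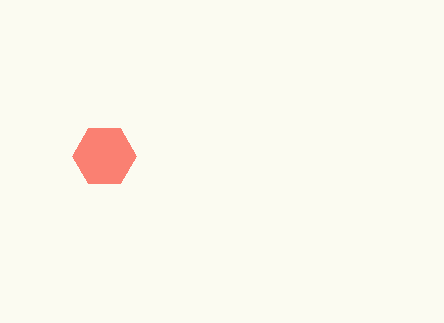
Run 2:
cx = 104
cy = 156
r = 32
fill = 'salmon'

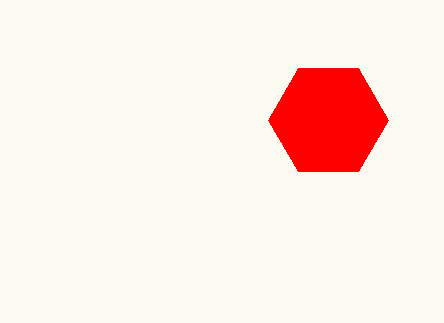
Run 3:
cx = 328; cy = 120; r = 60; fill = 'red'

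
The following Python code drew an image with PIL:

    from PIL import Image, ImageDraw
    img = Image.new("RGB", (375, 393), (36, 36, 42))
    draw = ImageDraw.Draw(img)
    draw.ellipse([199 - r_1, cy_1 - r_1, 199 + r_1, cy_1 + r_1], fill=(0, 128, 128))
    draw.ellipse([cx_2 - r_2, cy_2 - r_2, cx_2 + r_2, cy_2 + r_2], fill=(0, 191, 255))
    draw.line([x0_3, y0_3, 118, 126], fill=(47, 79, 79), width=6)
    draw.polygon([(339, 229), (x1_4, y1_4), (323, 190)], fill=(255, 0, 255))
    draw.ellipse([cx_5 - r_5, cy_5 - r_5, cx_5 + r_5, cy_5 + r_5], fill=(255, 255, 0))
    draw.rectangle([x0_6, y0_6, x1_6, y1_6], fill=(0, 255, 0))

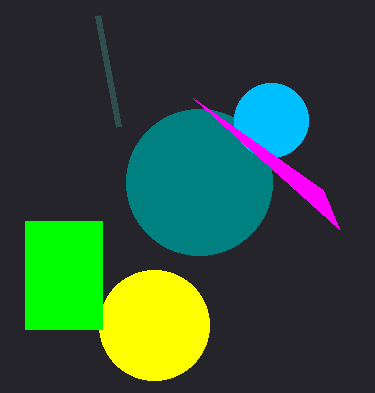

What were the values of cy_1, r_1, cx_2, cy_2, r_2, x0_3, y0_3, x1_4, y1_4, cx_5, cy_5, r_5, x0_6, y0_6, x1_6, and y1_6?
cy_1 = 182
r_1 = 73
cx_2 = 271
cy_2 = 120
r_2 = 37
x0_3 = 97
y0_3 = 15
x1_4 = 193
y1_4 = 98
cx_5 = 154
cy_5 = 325
r_5 = 55
x0_6 = 25
y0_6 = 221
x1_6 = 102
y1_6 = 329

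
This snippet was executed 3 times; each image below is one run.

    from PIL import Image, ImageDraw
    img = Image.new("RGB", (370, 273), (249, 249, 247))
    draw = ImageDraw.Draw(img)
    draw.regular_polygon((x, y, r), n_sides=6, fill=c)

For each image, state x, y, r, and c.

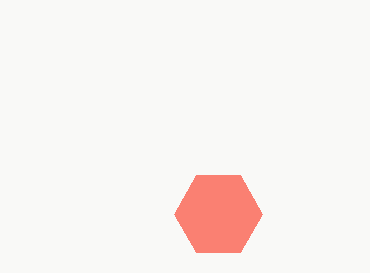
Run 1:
x = 218
y = 214
r = 44
c = 'salmon'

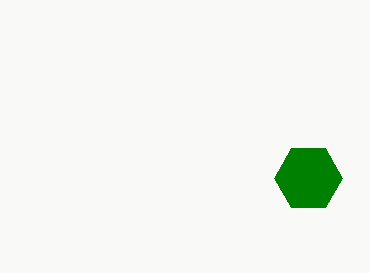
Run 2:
x = 308
y = 178
r = 34
c = 'green'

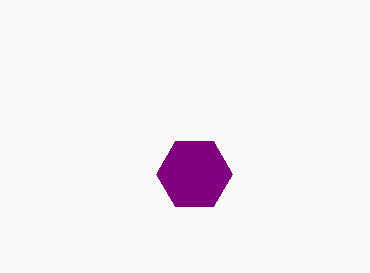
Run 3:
x = 194; y = 174; r = 38; c = 'purple'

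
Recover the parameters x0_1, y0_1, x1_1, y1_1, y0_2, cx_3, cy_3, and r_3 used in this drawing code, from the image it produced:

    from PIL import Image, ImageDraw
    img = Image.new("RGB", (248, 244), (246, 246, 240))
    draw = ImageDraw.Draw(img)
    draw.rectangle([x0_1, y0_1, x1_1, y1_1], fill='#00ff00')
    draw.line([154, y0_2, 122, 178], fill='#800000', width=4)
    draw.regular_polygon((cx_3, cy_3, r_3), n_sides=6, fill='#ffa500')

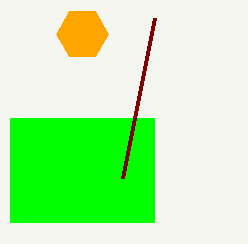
x0_1 = 10; y0_1 = 118; x1_1 = 154; y1_1 = 222; y0_2 = 18; cx_3 = 82; cy_3 = 34; r_3 = 26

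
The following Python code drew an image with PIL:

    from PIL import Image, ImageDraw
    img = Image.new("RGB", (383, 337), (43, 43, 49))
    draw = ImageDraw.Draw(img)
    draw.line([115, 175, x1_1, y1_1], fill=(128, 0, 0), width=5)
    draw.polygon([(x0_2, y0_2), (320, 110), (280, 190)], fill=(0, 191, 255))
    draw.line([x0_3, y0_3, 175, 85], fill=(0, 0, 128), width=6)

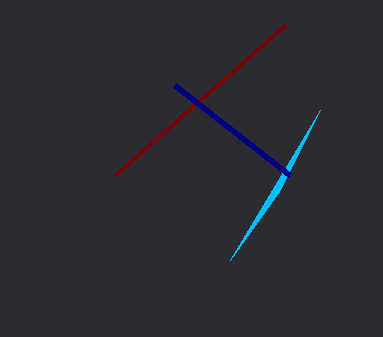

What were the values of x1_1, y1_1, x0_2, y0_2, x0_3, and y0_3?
x1_1 = 285; y1_1 = 25; x0_2 = 230; y0_2 = 260; x0_3 = 290; y0_3 = 175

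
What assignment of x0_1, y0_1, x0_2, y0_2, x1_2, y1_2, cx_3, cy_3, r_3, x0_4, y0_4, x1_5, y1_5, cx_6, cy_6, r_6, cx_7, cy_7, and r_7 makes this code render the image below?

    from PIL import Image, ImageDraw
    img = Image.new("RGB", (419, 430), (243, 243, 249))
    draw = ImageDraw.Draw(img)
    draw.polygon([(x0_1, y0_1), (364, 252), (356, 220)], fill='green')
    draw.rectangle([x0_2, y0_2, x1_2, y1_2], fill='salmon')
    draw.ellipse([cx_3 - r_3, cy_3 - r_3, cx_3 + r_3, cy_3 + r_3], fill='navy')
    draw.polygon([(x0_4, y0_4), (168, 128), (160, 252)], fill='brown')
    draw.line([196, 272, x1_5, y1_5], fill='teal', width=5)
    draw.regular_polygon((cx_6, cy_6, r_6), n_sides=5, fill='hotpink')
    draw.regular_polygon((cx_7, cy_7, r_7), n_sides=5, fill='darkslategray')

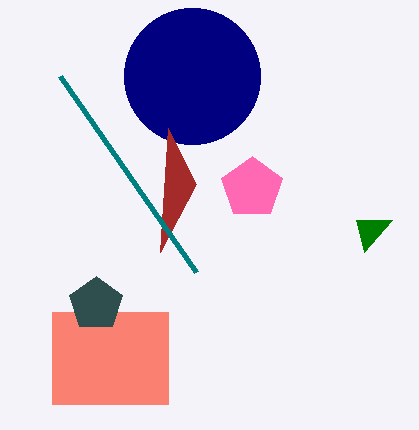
x0_1 = 392; y0_1 = 220; x0_2 = 52; y0_2 = 312; x1_2 = 168; y1_2 = 404; cx_3 = 192; cy_3 = 76; r_3 = 68; x0_4 = 196; y0_4 = 184; x1_5 = 60; y1_5 = 76; cx_6 = 252; cy_6 = 188; r_6 = 32; cx_7 = 96; cy_7 = 304; r_7 = 28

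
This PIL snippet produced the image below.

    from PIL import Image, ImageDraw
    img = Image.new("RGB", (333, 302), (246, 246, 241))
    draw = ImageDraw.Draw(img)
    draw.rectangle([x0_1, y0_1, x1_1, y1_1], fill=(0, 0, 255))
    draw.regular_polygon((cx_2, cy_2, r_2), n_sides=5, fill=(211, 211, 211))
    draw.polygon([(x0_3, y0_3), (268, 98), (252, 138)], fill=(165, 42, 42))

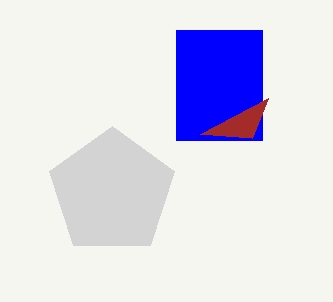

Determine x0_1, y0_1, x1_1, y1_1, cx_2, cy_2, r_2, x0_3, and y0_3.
x0_1 = 176
y0_1 = 30
x1_1 = 262
y1_1 = 140
cx_2 = 112
cy_2 = 192
r_2 = 66
x0_3 = 200
y0_3 = 134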